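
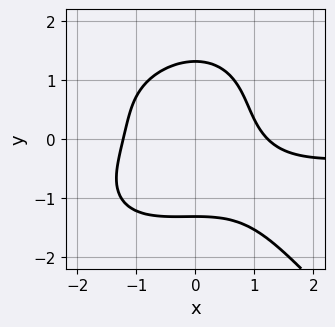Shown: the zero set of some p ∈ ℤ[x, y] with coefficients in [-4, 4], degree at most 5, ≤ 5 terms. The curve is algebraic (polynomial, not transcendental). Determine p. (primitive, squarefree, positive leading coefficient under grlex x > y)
x^3*y + y^4 + 2*x^2*y + 2*x^2 - 3

(a) Degree: the shape is more complex than any degree-3 curve, so deg p = 4.
(b) Matching integer coefficients to the picture gives p.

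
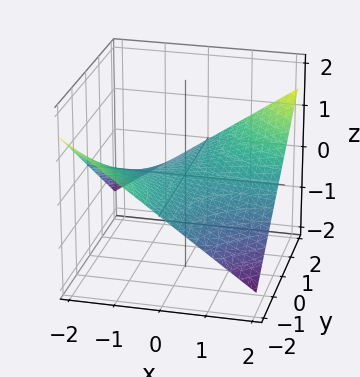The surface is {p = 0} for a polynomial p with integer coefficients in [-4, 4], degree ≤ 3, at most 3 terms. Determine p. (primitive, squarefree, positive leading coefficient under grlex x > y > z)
1. deg p = 2.
2. Reading off the gridlines: it meets the z-axis at z = 0 (among the integer gridlines); every point of the y-axis in the box is on the surface.
3. The integer polynomial consistent with all of this is the stated p.

x*y - 3*z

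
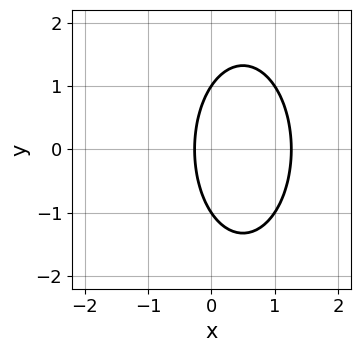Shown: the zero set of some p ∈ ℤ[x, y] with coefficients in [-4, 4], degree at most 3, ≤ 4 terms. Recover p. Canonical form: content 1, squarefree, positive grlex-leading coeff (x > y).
1. The degree is 2 — the shape is more complex than any degree-1 curve.
2. Symmetries: mirror symmetry y ↦ −y ⇒ only even powers of y.
3. Observable constraints: the y-axis gridline crossings are at y ∈ {-1, 1}.
4. Matching integer coefficients to the picture gives p.

3*x^2 + y^2 - 3*x - 1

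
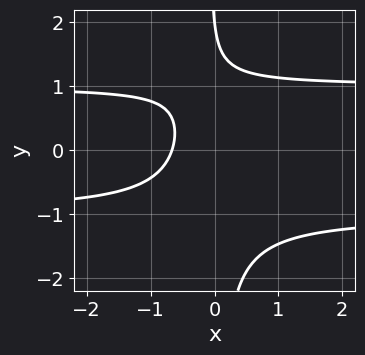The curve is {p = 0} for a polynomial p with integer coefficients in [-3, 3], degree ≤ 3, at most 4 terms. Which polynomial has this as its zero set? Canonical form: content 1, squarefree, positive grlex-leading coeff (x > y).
3*x*y^2 - 3*x + y - 2

1. Degree: no degree-2 curve has this shape, so deg p = 3.
2. Checking where it meets the axes: one y-axis crossing is at y = 2.
3. Solving for integer coefficients yields p as stated.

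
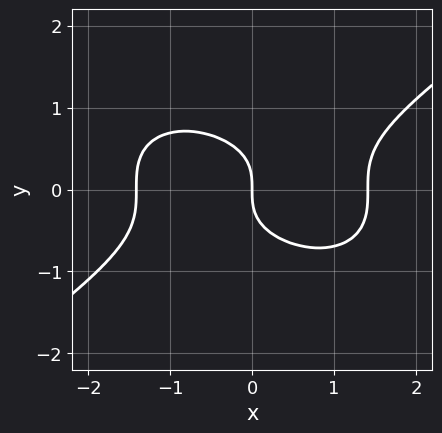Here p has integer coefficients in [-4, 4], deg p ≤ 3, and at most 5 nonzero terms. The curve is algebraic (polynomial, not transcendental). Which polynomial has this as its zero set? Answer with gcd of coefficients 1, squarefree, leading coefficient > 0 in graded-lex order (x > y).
deg p = 3. No degree-2 curve has this shape.
Checking where it meets the axes: one x-axis crossing is at x = 0; it meets the y-axis at y = 0 (among the integer gridlines).
Fitting integer coefficients to these (and the overall shape) gives p.

x^3 - 3*y^3 - 2*x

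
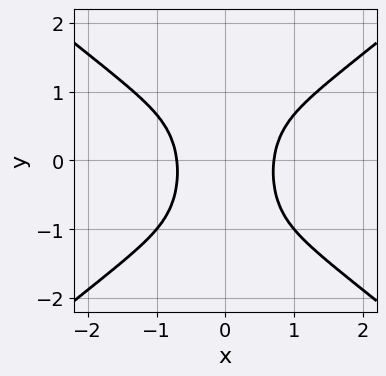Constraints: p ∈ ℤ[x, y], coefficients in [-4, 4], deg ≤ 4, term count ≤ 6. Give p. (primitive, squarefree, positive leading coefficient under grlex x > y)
(a) deg p = 4. No degree-3 curve has this shape.
(b) Symmetries: mirror symmetry x ↦ −x ⇒ only even powers of x.
(c) Observable constraints: no y-intercept at any integer in the box.
(d) Putting this together gives p.

2*x^4 - 3*x^2*y^2 - x^2*y + x^2 - 1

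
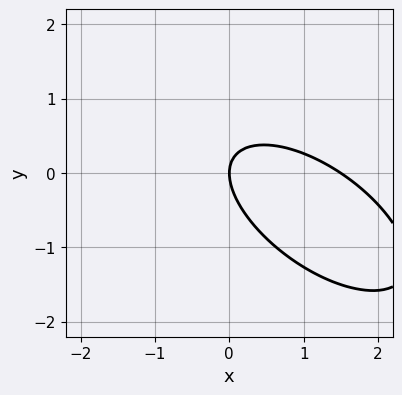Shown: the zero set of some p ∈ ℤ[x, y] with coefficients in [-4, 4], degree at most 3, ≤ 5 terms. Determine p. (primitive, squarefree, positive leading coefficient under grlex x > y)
2*x^2 + 3*x*y + 3*y^2 - 3*x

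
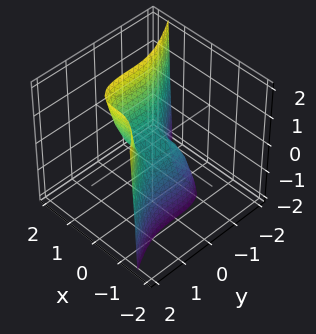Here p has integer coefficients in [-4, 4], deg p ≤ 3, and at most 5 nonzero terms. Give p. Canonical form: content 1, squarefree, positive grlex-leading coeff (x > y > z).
(a) deg p = 3. No degree-2 surface has this shape.
(b) From the visible intercepts: it meets the y-axis at y = 0 (among the integer gridlines); one x-axis crossing is at x = 0; it meets the z-axis at z = 0 (among the integer gridlines).
(c) Solving for integer coefficients yields p as stated.

3*x^3 + y^3 - z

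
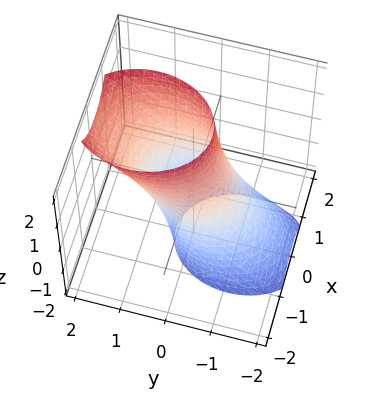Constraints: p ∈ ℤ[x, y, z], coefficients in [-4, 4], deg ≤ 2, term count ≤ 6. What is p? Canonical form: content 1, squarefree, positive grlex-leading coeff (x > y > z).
First, degree: the shape is more complex than any degree-1 surface, so deg p = 2.
Next, checking where it meets the axes: the y-axis gridline crossings are at y ∈ {-1, 1}; it misses every integer gridline on the z-axis.
Finally, together with the visible shape, these determine p as stated.

3*x^2 + 2*y^2 - 2*y*z - 2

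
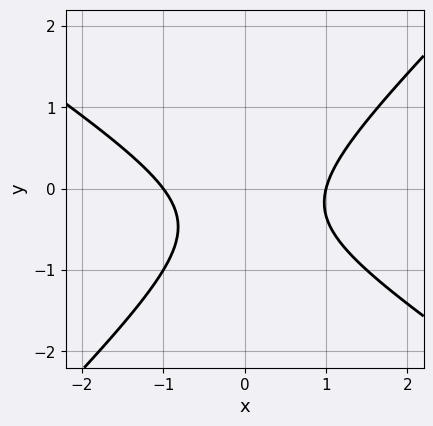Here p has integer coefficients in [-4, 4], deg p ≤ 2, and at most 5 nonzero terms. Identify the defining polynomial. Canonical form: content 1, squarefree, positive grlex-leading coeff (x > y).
2*x^2 + x*y - 3*y^2 - 2*y - 2

(a) The degree is 2 — a generic line meets the curve in up to 2 points.
(b) From the axis intercepts and sections: the curve avoids every integer y-axis point in the box; the x-axis gridline crossings are at x ∈ {-1, 1}.
(c) Solving for integer coefficients yields p as stated.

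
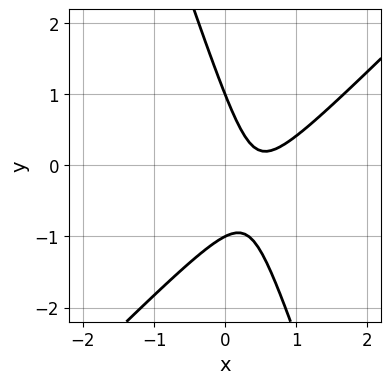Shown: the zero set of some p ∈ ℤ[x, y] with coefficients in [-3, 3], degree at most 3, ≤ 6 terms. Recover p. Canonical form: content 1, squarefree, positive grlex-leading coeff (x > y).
3*x^2 - 2*x*y - y^2 - 3*x + 1

1. deg p = 2.
2. From the axis intercepts and sections: the curve avoids every integer x-axis point in the box; the y-axis gridline crossings are at y ∈ {-1, 1}.
3. Fitting integer coefficients to these (and the overall shape) gives p.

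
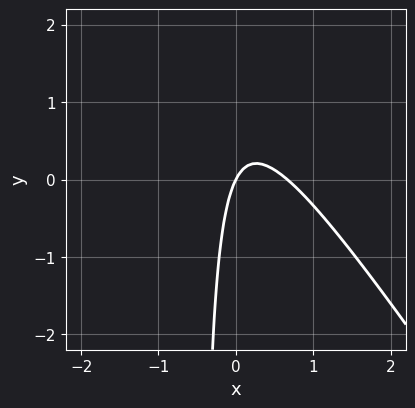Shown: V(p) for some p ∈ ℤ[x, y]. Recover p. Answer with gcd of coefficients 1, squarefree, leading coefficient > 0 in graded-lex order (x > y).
(a) deg p = 2.
(b) From the axis intercepts and sections: it meets the y-axis at y = 0 (among the integer gridlines); it meets the x-axis at x = 0 (among the integer gridlines).
(c) Putting this together gives p.

3*x^2 + 2*x*y - 2*x + y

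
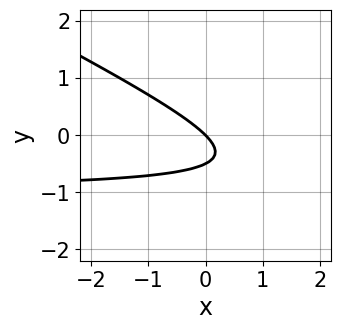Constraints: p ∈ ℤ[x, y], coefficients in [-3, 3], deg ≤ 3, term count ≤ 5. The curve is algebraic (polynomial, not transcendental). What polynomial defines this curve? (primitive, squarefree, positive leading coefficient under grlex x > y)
x*y + 2*y^2 + x + y

First, deg p = 2.
Next, from the axis intercepts and sections: it crosses the x-axis at the gridline x = 0; one y-axis crossing is at y = 0.
Finally, assembling these constraints gives the stated polynomial.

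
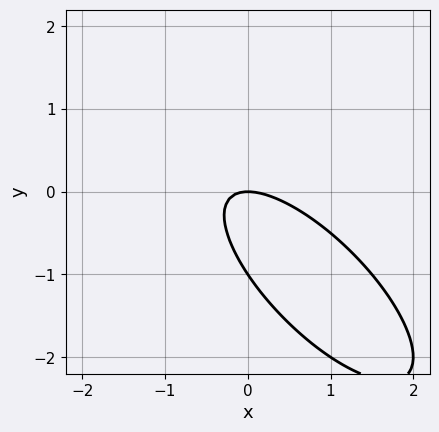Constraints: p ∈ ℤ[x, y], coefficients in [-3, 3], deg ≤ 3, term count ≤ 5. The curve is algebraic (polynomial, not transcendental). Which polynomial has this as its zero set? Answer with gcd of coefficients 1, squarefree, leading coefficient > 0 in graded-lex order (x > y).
1. deg p = 2. The shape is more complex than any degree-1 curve.
2. Checking where it meets the axes: one x-axis crossing is at x = 0; among the integer gridlines, it crosses the y-axis at y ∈ {-1, 0}.
3. These observations pin down the coefficients.

2*x^2 + 3*x*y + 2*y^2 + 2*y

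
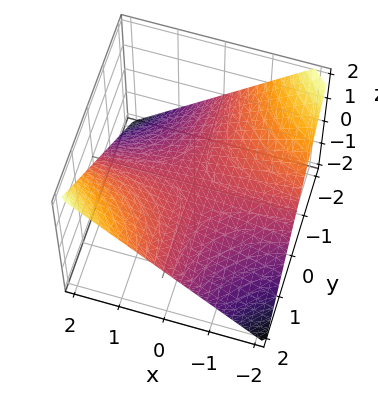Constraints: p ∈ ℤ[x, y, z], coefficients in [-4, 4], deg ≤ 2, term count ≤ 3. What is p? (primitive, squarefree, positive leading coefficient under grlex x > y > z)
x*y - 2*z

(a) The degree is 2 — a saddle surface; a quadric.
(b) Checking where it meets the axes: it crosses the z-axis at the gridline z = 0; the visible x-axis segment lies entirely on the surface; every point of the y-axis in the box is on the surface.
(c) These observations pin down the coefficients.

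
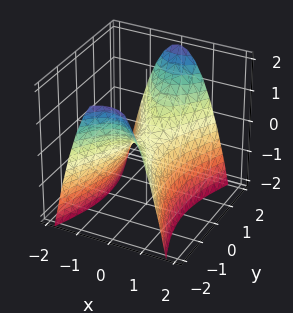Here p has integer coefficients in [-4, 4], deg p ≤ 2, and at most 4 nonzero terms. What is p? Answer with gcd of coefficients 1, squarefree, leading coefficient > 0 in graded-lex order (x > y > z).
3*x^2 - y^2 + 2*z

1. Degree: a hyperbolic paraboloid; a quadric, so deg p = 2.
2. Symmetries: mirror symmetry x ↦ −x ⇒ only even powers of x; mirror symmetry y ↦ −y ⇒ only even powers of y.
3. Reading off the gridlines: one x-axis crossing is at x = 0; one y-axis crossing is at y = 0.
4. Assembling these constraints gives the stated polynomial.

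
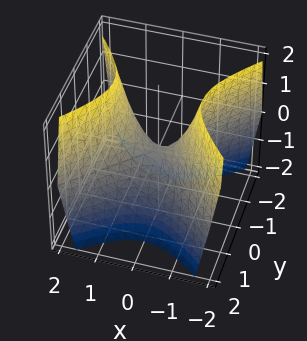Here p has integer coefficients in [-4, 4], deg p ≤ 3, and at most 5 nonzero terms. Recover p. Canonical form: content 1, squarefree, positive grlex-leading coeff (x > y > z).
1. deg p = 2.
2. Symmetries: the y ↦ −y reflection is a symmetry, so y appears only in even powers; mirror symmetry x ↦ −x ⇒ only even powers of x.
3. From the visible intercepts: one z-axis crossing is at z = 0; it crosses the y-axis at the gridline y = 0.
4. Together with the visible shape, these determine p as stated.

3*x^2 - 3*y^2 - 2*z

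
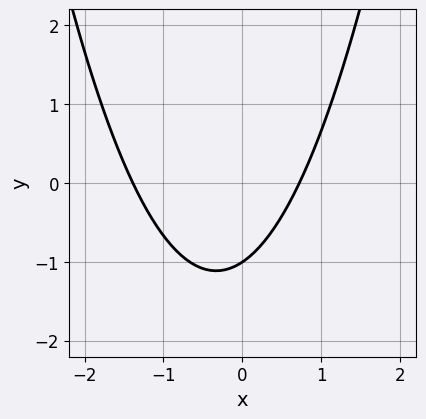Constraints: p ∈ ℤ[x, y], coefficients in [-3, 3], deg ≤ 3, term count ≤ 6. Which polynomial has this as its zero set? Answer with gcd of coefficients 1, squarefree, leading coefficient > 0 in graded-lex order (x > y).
1. deg p = 2.
2. From the axis intercepts and sections: one y-axis crossing is at y = -1.
3. Solving for integer coefficients yields p as stated.

3*x^2 + 2*x - 3*y - 3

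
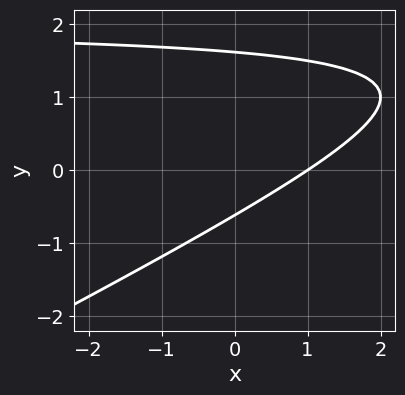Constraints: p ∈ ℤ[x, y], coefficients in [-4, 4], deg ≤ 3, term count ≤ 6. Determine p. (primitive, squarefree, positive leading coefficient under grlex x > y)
deg p = 2. The shape is more complex than any degree-1 curve.
From the axis intercepts and sections: it meets the x-axis at x = 1 (among the integer gridlines).
These observations pin down the coefficients.

x*y - 2*y^2 - 2*x + 2*y + 2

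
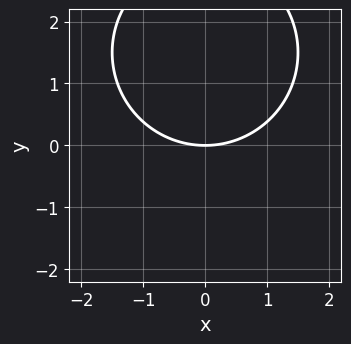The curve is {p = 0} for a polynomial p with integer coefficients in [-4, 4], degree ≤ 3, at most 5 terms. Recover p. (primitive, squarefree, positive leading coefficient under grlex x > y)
x^2 + y^2 - 3*y

1. The degree is 2 — a generic line meets the curve in up to 2 points.
2. Symmetries: it's symmetric under x → −x, forcing even powers of x.
3. From the visible intercepts: one y-axis crossing is at y = 0; it crosses the x-axis at the gridline x = 0.
4. The integer polynomial consistent with all of this is the stated p.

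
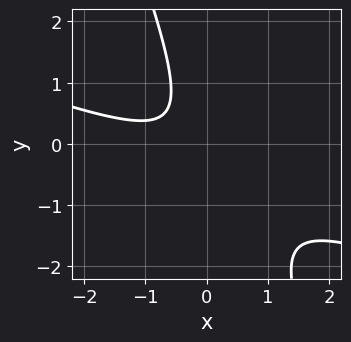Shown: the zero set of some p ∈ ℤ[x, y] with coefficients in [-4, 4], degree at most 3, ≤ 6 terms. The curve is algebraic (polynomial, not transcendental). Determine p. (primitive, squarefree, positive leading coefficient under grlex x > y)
x^2 + 3*x*y + y^2 + x + 1

1. The degree is 2 — the shape is more complex than any degree-1 curve.
2. From the axis intercepts and sections: the curve avoids every integer y-axis point in the box; it misses every integer gridline on the x-axis.
3. Together with the visible shape, these determine p as stated.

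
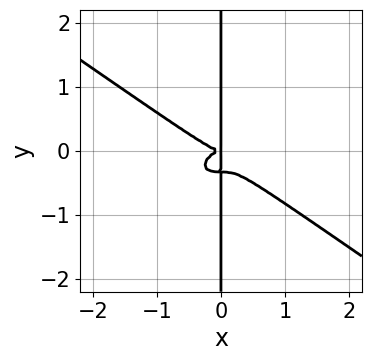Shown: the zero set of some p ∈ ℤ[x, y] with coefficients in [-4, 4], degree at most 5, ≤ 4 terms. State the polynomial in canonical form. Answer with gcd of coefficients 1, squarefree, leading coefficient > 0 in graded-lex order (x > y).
x^4 + 3*x*y^3 + x*y^2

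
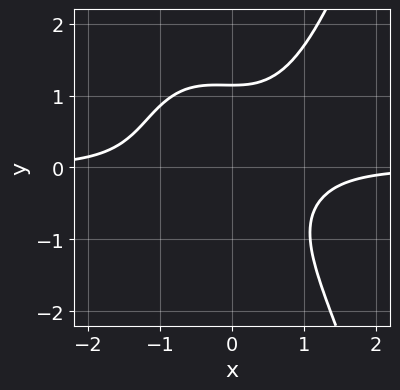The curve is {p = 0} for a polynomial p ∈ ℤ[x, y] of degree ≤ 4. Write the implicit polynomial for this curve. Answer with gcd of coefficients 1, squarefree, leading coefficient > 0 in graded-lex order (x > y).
3*x^3*y + x^2*y - 2*y^3 + 3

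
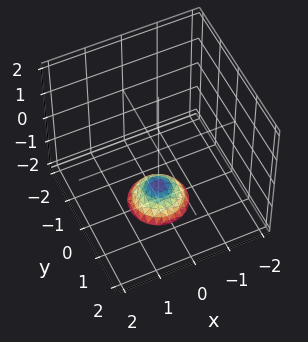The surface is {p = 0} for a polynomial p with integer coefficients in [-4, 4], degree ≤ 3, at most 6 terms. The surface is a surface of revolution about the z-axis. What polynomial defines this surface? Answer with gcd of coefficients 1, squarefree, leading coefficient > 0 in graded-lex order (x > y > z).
2*x^2 + 2*y^2 + 2*z + 3

Degree: the shape is more complex than any degree-1 surface, so deg p = 2.
Symmetry: every cross-section ⟂ z is a circle, so x, y appear only via x² + y².
Observable constraints: no y-intercept at any integer in the box; a circular section at z = -2 has radius between 0 and 1; it misses every integer gridline on the x-axis.
Fitting integer coefficients to these (and the overall shape) gives p.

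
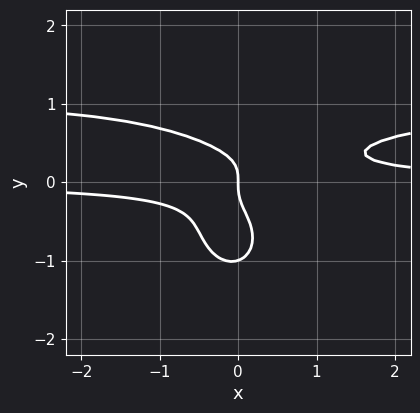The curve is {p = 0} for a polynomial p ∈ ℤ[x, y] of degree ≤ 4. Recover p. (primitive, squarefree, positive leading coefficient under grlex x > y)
3*x^2*y^2 + 3*y^4 - 3*x^2*y + 3*y^3 + x

First, the degree is 4 — the shape is more complex than any degree-3 curve.
Then, checking where it meets the axes: the y-axis gridline crossings are at y ∈ {-1, 0}; it crosses the x-axis at the gridline x = 0.
Finally, these observations pin down the coefficients.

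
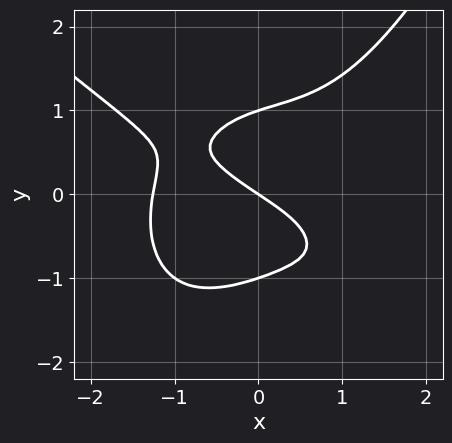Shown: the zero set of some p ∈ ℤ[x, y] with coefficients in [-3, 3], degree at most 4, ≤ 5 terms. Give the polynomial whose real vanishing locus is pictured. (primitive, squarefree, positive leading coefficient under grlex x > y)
x^4 + x^3*y - 3*y^3 + 2*x + 3*y

deg p = 4.
Checking where it meets the axes: it meets the x-axis at x = 0 (among the integer gridlines); among the integer gridlines, it crosses the y-axis at y ∈ {-1, 0, 1}.
Solving for integer coefficients yields p as stated.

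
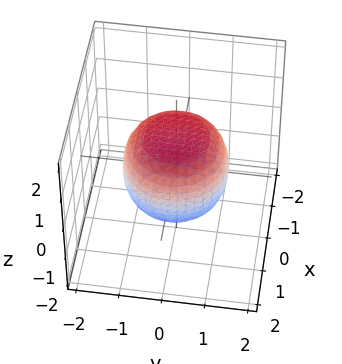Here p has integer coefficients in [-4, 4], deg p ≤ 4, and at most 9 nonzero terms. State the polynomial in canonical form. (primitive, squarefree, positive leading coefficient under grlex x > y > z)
2*x^4 + 4*x^2*y^2 + 2*y^4 - x^2 - y^2 + 3*z^2 - 3

1. Degree: the shape is more complex than any degree-3 surface, so deg p = 4.
2. Symmetries: rotational symmetry about the z-axis ⇒ p depends on x, y only through x² + y².
3. Reading off the gridlines: among the integer gridlines, it crosses the z-axis at z ∈ {-1, 1}; a circular section at z = 1 has radius between 0 and 1.
4. Solving for integer coefficients yields p as stated.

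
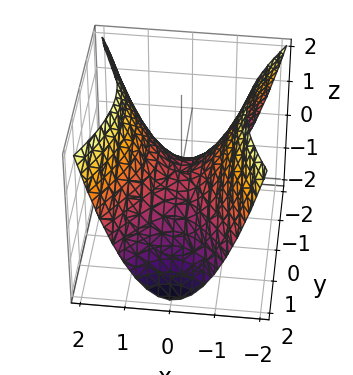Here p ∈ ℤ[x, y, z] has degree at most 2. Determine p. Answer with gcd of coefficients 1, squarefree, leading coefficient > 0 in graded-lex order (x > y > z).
2*x^2 - y^2 - 2*z

1. deg p = 2. A hyperbolic paraboloid; a quadric.
2. Symmetries: the x ↦ −x reflection is a symmetry, so x appears only in even powers; the y ↦ −y reflection is a symmetry, so y appears only in even powers.
3. Observable constraints: one x-axis crossing is at x = 0; one y-axis crossing is at y = 0; it crosses the z-axis at the gridline z = 0.
4. Putting this together gives p.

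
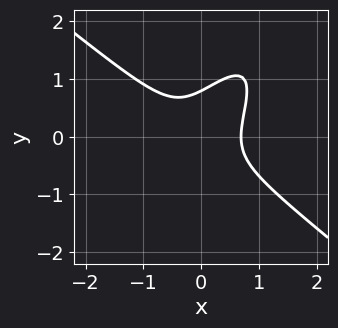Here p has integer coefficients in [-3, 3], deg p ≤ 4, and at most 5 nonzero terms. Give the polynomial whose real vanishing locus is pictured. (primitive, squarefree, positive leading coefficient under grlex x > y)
(a) deg p = 3.
(b) The integer polynomial consistent with all of this is the stated p.

3*x^3 - 3*x*y^2 + 2*y^3 - 1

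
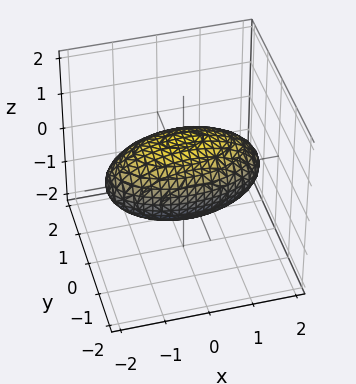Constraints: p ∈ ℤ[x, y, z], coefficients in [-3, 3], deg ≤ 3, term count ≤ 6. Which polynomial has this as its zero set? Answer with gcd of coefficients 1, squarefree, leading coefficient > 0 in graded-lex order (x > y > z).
x^2 + 3*y^2 + 3*z^2 - 3

Degree: bounded and convex; a quadric, so deg p = 2.
Symmetries: mirror symmetry y ↦ −y ⇒ only even powers of y; it's symmetric under x → −x, forcing even powers of x; mirror symmetry z ↦ −z ⇒ only even powers of z.
Against the integer gridlines: among the integer gridlines, it crosses the z-axis at z ∈ {-1, 1}; the y-axis gridline crossings are at y ∈ {-1, 1}.
Putting this together gives p.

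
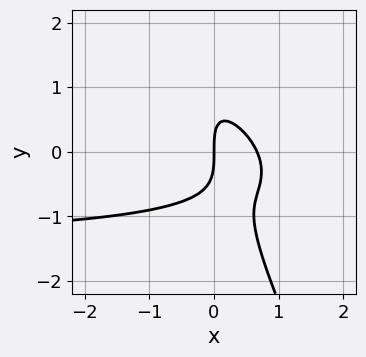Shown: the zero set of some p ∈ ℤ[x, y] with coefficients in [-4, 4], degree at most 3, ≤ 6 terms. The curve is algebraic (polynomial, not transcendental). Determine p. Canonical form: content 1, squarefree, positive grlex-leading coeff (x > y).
2*x^2*y + 3*x*y^2 + y^3 + 3*x^2 - 2*x

1. Degree: the shape is more complex than any degree-2 curve, so deg p = 3.
2. From the axis intercepts and sections: one y-axis crossing is at y = 0; it crosses the x-axis at the gridline x = 0.
3. These observations pin down the coefficients.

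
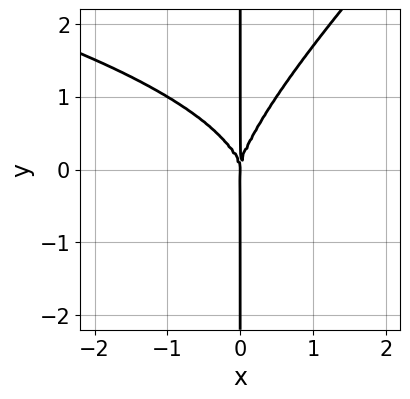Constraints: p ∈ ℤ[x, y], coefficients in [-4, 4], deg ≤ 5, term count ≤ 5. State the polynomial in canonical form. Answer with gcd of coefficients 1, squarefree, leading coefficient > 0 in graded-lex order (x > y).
x^2*y^2 - x*y^3 + 2*x^3

First, the degree is 4 — no degree-3 curve has this shape.
Next, observable constraints: it meets the x-axis at x = 0 (among the integer gridlines); every point of the y-axis in the box is on the curve.
Finally, together with the visible shape, these determine p as stated.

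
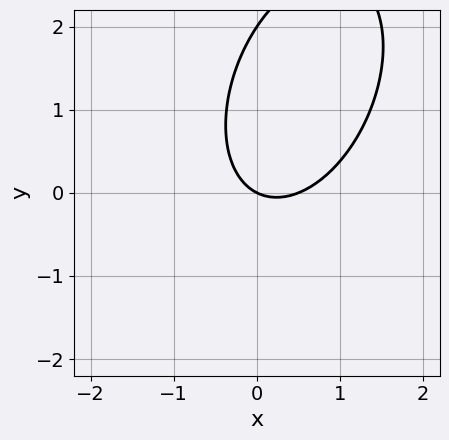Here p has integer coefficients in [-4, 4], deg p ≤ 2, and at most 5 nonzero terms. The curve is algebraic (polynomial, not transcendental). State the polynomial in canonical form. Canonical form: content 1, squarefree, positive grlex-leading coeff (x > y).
2*x^2 - x*y + y^2 - x - 2*y

First, deg p = 2. A generic line meets the curve in up to 2 points.
Then, checking where it meets the axes: the y-axis gridline crossings are at y ∈ {0, 2}; one x-axis crossing is at x = 0.
Finally, these observations pin down the coefficients.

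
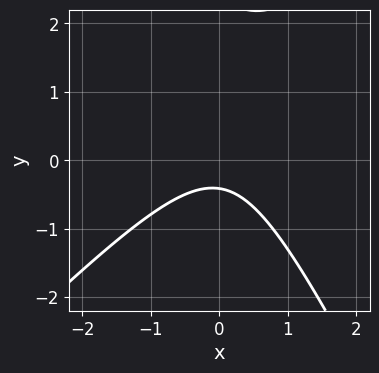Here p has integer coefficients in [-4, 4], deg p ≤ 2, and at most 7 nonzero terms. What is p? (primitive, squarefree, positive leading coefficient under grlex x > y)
2*x^2 - x*y - y^2 + 2*y + 1

First, the degree is 2 — a generic line meets the curve in up to 2 points.
Then, against the integer gridlines: the curve avoids every integer x-axis point in the box.
Finally, assembling these constraints gives the stated polynomial.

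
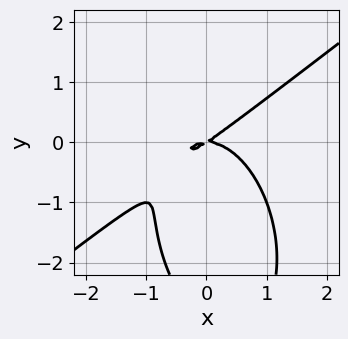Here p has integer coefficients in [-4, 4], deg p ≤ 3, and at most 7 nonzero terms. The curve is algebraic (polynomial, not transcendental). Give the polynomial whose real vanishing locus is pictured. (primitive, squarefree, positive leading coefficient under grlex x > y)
2*x^3 - 2*x^2*y - y^3 + 2*x*y - 3*y^2

1. Degree: a generic line meets the curve in up to 3 points, so deg p = 3.
2. Checking where it meets the axes: it crosses the x-axis at the gridline x = 0; it meets the y-axis at y = 0 (among the integer gridlines).
3. Putting this together gives p.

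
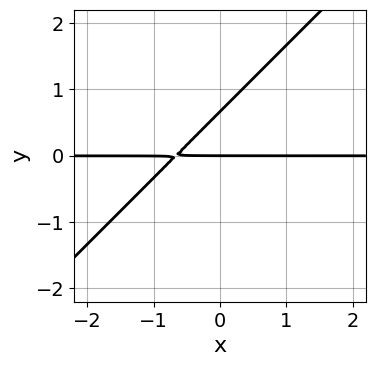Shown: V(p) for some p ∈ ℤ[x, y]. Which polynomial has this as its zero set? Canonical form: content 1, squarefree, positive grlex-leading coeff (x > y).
3*x*y - 3*y^2 + 2*y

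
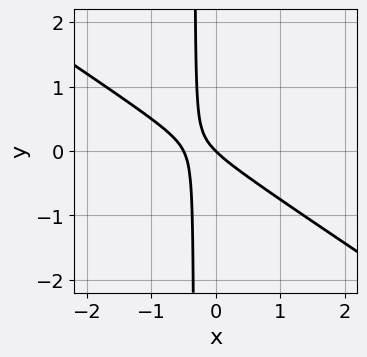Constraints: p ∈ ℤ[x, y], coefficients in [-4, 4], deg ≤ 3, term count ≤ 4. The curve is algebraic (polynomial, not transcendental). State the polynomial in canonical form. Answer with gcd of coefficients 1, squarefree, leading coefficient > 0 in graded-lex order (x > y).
2*x^2 + 3*x*y + x + y

1. The degree is 2 — a generic line meets the curve in up to 2 points.
2. Observable constraints: it crosses the x-axis at the gridline x = 0; one y-axis crossing is at y = 0.
3. The integer polynomial consistent with all of this is the stated p.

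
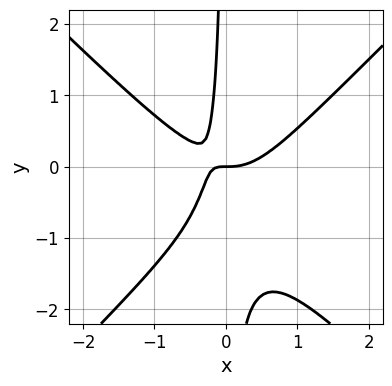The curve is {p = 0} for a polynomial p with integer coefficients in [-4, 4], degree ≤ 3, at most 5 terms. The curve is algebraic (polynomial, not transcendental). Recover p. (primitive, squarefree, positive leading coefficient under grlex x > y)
3*x^3 - 3*x*y^2 - 3*x*y - y

1. The degree is 3 — no degree-2 curve has this shape.
2. From the axis intercepts and sections: it crosses the x-axis at the gridline x = 0; one y-axis crossing is at y = 0.
3. Solving for integer coefficients yields p as stated.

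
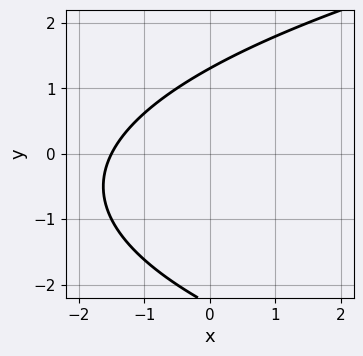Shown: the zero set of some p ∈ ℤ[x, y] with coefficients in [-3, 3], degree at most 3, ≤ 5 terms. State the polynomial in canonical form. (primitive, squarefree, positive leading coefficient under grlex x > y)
1. The degree is 2 — the shape is more complex than any degree-1 curve.
2. The integer polynomial consistent with all of this is the stated p.

y^2 - 2*x + y - 3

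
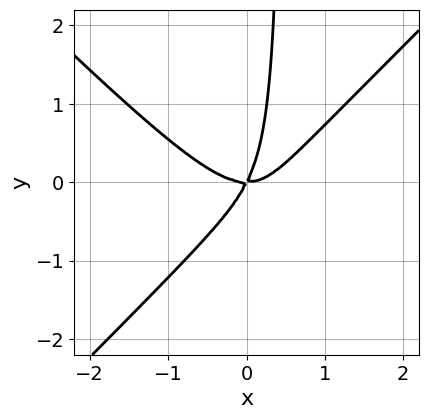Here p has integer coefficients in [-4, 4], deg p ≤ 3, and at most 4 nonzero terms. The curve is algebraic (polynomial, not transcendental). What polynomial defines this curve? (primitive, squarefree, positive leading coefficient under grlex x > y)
2*x^3 - 2*x*y^2 - 2*x*y + y^2

(a) Degree: no degree-2 curve has this shape, so deg p = 3.
(b) From the visible intercepts: it meets the x-axis at x = 0 (among the integer gridlines); it crosses the y-axis at the gridline y = 0.
(c) Putting this together gives p.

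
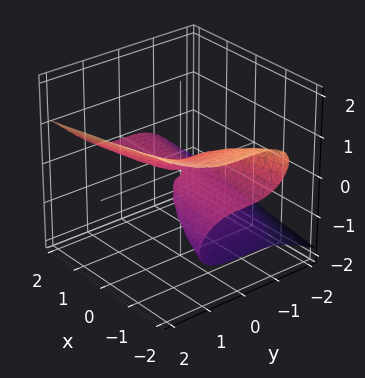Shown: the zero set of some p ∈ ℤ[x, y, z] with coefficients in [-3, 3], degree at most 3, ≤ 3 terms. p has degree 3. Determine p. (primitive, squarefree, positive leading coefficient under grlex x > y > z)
First, deg p = 3.
Next, from the axis intercepts and sections: one y-axis crossing is at y = 0; it crosses the z-axis at the gridline z = 0; every point of the x-axis in the box is on the surface.
Finally, putting this together gives p.

y^3 - 3*z^3 - 2*x*z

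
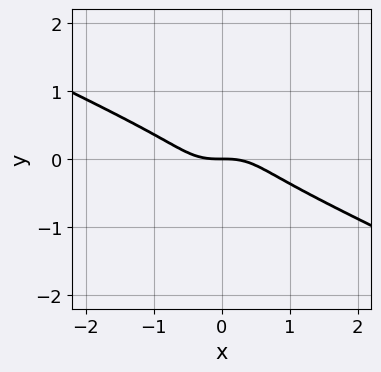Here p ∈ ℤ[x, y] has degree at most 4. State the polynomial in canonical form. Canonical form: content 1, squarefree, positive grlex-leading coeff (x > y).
First, deg p = 3.
Then, checking where it meets the axes: it crosses the x-axis at the gridline x = 0; one y-axis crossing is at y = 0.
Finally, putting this together gives p.

x^3 + x^2*y - x*y^2 + 3*y^3 + y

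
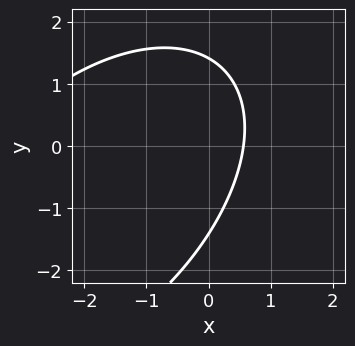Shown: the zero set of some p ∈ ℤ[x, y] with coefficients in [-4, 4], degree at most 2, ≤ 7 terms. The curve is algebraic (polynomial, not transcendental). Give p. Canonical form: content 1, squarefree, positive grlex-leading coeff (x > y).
x^2 - x*y + y^2 + 3*x - 2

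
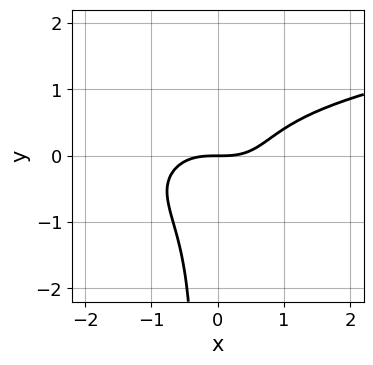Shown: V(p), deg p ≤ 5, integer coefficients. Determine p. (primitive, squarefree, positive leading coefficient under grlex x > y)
3*x^2*y^2 + 3*x*y^3 - 2*x^3 + y^3 + 3*y

1. The degree is 4 — no degree-3 curve has this shape.
2. From the axis intercepts and sections: it meets the y-axis at y = 0 (among the integer gridlines); it meets the x-axis at x = 0 (among the integer gridlines).
3. Matching integer coefficients to the picture gives p.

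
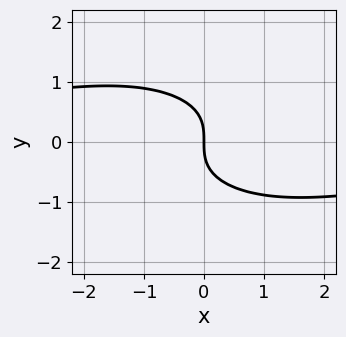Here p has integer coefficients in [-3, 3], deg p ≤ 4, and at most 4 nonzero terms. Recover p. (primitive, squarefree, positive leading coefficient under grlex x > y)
x^2*y + 3*y^3 + 3*x

deg p = 3.
Observable constraints: it meets the y-axis at y = 0 (among the integer gridlines); one x-axis crossing is at x = 0.
Putting this together gives p.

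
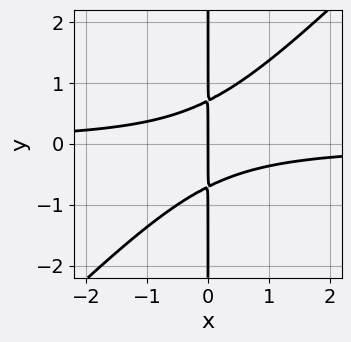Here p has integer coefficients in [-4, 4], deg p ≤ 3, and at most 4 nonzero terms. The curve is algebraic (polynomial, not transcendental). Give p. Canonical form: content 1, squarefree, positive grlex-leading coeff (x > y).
First, degree: no degree-2 curve has this shape, so deg p = 3.
Then, from the visible intercepts: it meets the x-axis at x = 0 (among the integer gridlines); the visible y-axis segment lies entirely on the curve.
Finally, together with the visible shape, these determine p as stated.

2*x^2*y - 2*x*y^2 + x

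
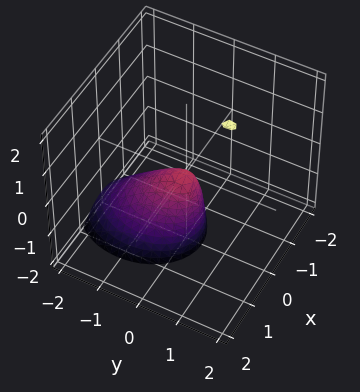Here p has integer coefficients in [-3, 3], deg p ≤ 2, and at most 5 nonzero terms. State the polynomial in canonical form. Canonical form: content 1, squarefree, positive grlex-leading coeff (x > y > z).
3*x^2 + 2*y^2 - 2*y*z + z

Degree: the shape is more complex than any degree-1 surface, so deg p = 2.
Against the integer gridlines: it crosses the z-axis at the gridline z = 0; it meets the y-axis at y = 0 (among the integer gridlines); one x-axis crossing is at x = 0.
The integer polynomial consistent with all of this is the stated p.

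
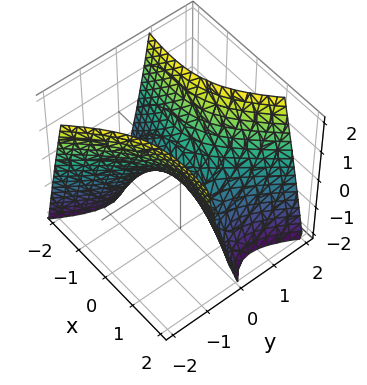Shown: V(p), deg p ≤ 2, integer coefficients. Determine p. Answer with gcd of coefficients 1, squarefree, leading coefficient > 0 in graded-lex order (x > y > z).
deg p = 2. The shape is more complex than any degree-1 surface.
Observable constraints: it meets the x-axis at x = 0 (among the integer gridlines); it meets the z-axis at z = 0 (among the integer gridlines); one y-axis crossing is at y = 0.
Assembling these constraints gives the stated polynomial.

x^2 + 3*x*y - 3*y^2 + 2*z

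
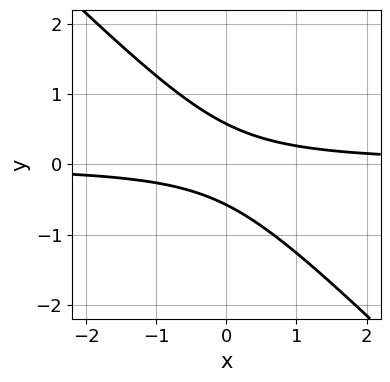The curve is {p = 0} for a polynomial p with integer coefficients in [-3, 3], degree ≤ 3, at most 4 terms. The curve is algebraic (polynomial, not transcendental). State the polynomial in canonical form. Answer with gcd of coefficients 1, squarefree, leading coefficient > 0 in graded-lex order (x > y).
3*x*y + 3*y^2 - 1

Degree: the shape is more complex than any degree-1 curve, so deg p = 2.
From the visible intercepts: no x-intercept at any integer in the box.
Together with the visible shape, these determine p as stated.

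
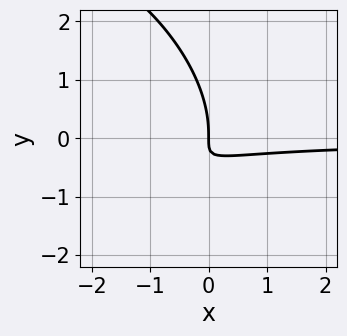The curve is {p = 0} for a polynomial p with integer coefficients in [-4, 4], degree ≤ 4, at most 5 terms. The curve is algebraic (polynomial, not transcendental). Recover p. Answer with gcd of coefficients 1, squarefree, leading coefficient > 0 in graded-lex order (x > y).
First, deg p = 3. A generic line meets the curve in up to 3 points.
Then, against the integer gridlines: it meets the x-axis at x = 0 (among the integer gridlines); one y-axis crossing is at y = 0.
Finally, assembling these constraints gives the stated polynomial.

x^2*y + x*y^2 + y^3 + 3*x*y + x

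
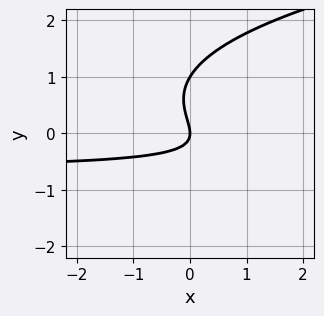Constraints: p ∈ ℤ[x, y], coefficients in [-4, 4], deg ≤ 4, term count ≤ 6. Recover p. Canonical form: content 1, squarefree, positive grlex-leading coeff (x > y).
(a) Degree: the shape is more complex than any degree-2 curve, so deg p = 3.
(b) Checking where it meets the axes: one x-axis crossing is at x = 0; among the integer gridlines, it crosses the y-axis at y ∈ {0, 1}.
(c) The integer polynomial consistent with all of this is the stated p.

3*y^3 - 3*x*y - 3*y^2 - 2*x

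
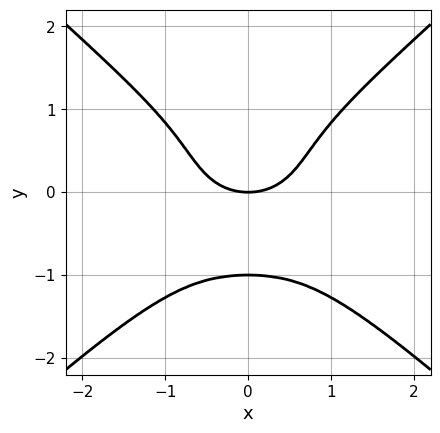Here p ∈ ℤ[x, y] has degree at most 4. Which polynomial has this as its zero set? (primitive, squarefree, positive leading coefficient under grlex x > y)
deg p = 4. The shape is more complex than any degree-3 curve.
Symmetries: it's symmetric under x → −x, forcing even powers of x.
From the axis intercepts and sections: the y-axis gridline crossings are at y ∈ {-1, 0}; it crosses the x-axis at the gridline x = 0.
Together with the visible shape, these determine p as stated.

2*x^4 - 3*y^4 + 2*x^2 - 3*y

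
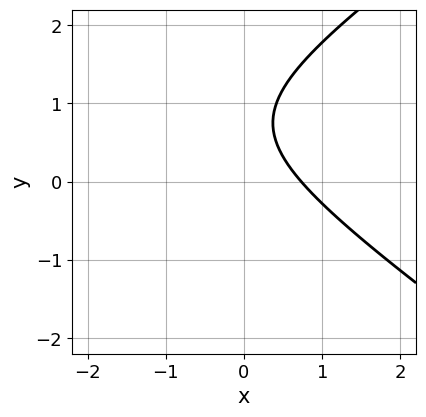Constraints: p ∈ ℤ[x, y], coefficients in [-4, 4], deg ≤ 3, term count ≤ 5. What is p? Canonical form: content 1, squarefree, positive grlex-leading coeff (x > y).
x^2 - 2*y^2 + 2*x + 3*y - 2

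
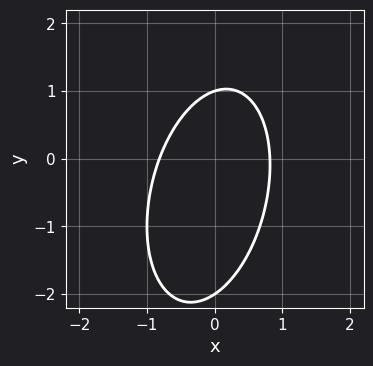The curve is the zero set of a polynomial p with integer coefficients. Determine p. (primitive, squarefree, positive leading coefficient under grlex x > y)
3*x^2 - x*y + y^2 + y - 2

Degree: the shape is more complex than any degree-1 curve, so deg p = 2.
Reading off the gridlines: among the integer gridlines, it crosses the y-axis at y ∈ {-2, 1}.
Together with the visible shape, these determine p as stated.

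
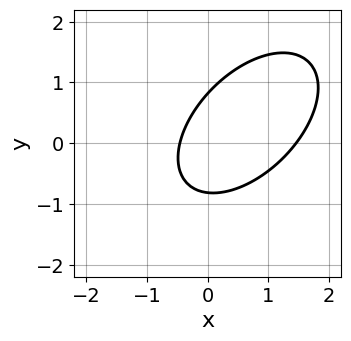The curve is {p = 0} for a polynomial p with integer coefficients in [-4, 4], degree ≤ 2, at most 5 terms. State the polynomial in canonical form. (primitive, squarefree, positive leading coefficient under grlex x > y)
1. deg p = 2. A generic line meets the curve in up to 2 points.
2. Matching integer coefficients to the picture gives p.

3*x^2 - 3*x*y + 3*y^2 - 3*x - 2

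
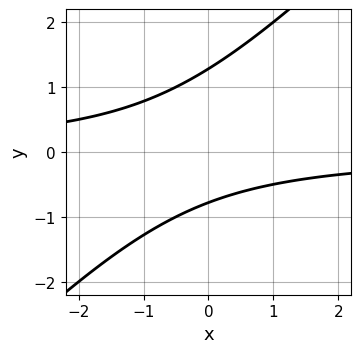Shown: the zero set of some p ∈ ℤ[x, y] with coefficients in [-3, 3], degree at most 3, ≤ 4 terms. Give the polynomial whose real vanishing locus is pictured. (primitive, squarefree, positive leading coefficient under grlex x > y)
(a) deg p = 2. The shape is more complex than any degree-1 curve.
(b) Reading off the gridlines: it misses every integer gridline on the x-axis.
(c) Together with the visible shape, these determine p as stated.

2*x*y - 2*y^2 + y + 2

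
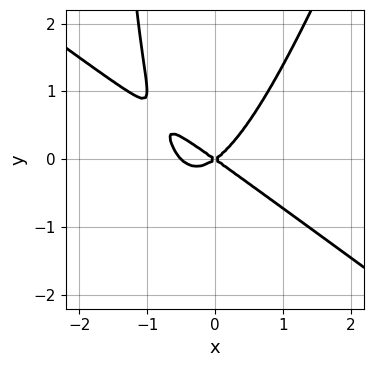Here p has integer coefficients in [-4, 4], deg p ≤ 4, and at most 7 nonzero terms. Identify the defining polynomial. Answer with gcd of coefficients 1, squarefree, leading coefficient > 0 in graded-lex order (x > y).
2*x^3 + 2*x^2*y - x*y^2 + x^2 - 2*y^2

deg p = 3. No degree-2 curve has this shape.
From the visible intercepts: it crosses the x-axis at the gridline x = 0; it crosses the y-axis at the gridline y = 0.
These observations pin down the coefficients.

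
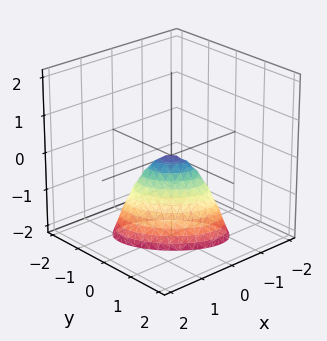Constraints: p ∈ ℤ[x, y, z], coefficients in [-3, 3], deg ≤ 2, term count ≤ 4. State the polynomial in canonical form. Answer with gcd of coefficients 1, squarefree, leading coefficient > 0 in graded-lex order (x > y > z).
(a) Degree: the shape is more complex than any degree-1 surface, so deg p = 2.
(b) From the axis intercepts and sections: it crosses the y-axis at the gridline y = 0; it crosses the x-axis at the gridline x = 0.
(c) Fitting integer coefficients to these (and the overall shape) gives p.

2*x^2 + 2*x*y + 2*y^2 + z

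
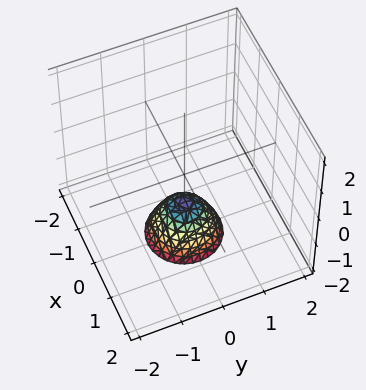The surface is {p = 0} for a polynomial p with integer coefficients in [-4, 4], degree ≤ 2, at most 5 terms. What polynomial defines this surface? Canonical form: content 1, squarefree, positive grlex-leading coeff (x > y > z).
Degree: a generic line meets the surface in up to 2 points, so deg p = 2.
Symmetries: rotational symmetry about the z-axis ⇒ p depends on x, y only through x² + y².
Reading off the gridlines: it misses every integer gridline on the y-axis; one z-axis crossing is at z = -1; it misses every integer gridline on the x-axis.
These observations pin down the coefficients.

3*x^2 + 3*y^2 + 2*z + 2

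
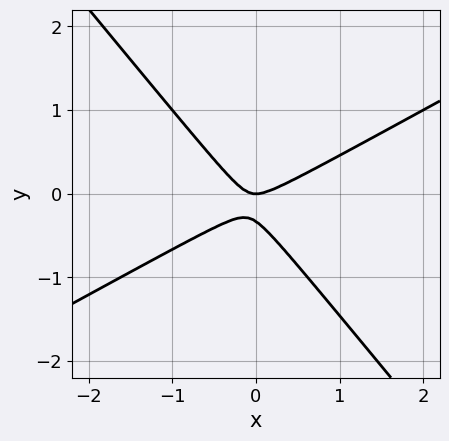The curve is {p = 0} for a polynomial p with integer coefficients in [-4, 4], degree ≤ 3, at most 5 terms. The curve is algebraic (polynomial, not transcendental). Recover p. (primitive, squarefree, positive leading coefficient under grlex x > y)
First, degree: a generic line meets the curve in up to 2 points, so deg p = 2.
Next, from the visible intercepts: one y-axis crossing is at y = 0; one x-axis crossing is at x = 0.
Finally, solving for integer coefficients yields p as stated.

2*x^2 - 2*x*y - 3*y^2 - y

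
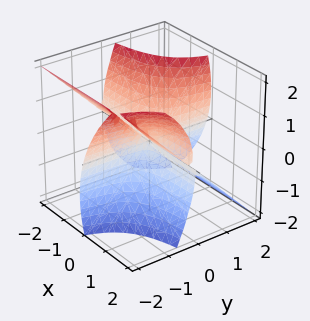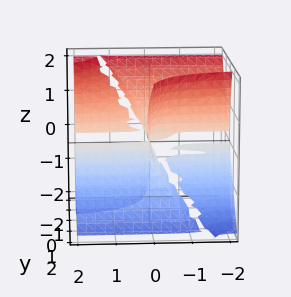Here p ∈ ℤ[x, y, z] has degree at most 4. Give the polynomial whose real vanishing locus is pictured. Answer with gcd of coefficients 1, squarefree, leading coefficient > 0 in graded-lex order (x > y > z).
3*x*y^2 + 3*x*y*z - y^2*z + z^3

1. I count 3 distinct pieces.
2. The degree is 3 — the shape is more complex than any degree-2 surface.
3. Against the integer gridlines: the visible x-axis segment lies entirely on the surface; the visible y-axis segment lies entirely on the surface; it meets the z-axis at z = 0 (among the integer gridlines).
4. Fitting integer coefficients to these (and the overall shape) gives p.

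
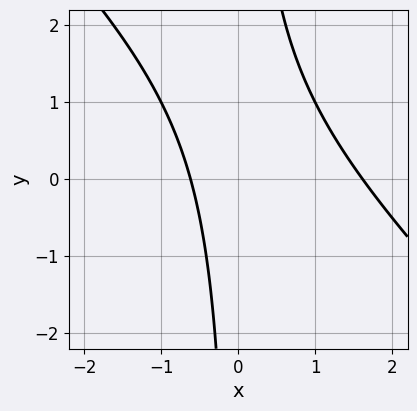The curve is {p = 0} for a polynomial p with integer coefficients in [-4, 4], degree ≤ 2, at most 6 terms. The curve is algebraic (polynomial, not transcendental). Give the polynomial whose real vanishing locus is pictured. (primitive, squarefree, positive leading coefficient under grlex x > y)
(a) deg p = 2.
(b) Reading off the gridlines: the curve avoids every integer y-axis point in the box.
(c) Together with the visible shape, these determine p as stated.

x^2 + x*y - x - 1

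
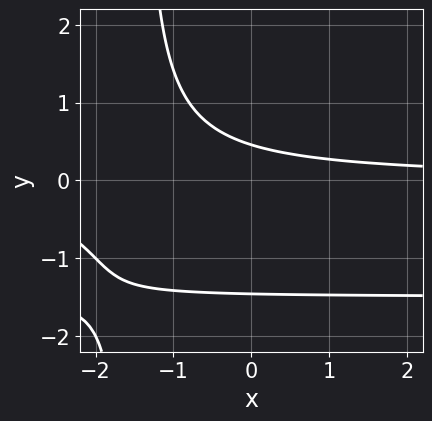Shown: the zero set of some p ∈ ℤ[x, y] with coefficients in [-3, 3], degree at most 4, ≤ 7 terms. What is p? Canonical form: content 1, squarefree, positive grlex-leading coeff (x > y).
First, deg p = 3. The shape is more complex than any degree-2 curve.
Next, against the integer gridlines: the curve avoids every integer x-axis point in the box.
Finally, fitting integer coefficients to these (and the overall shape) gives p.

2*x*y^2 + 3*x*y + 3*y^2 + 3*y - 2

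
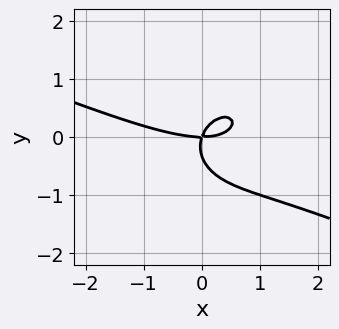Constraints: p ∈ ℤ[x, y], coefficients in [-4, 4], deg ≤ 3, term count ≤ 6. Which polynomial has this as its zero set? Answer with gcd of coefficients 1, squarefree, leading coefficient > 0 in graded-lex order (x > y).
1. The degree is 3 — no degree-2 curve has this shape.
2. Checking where it meets the axes: one x-axis crossing is at x = 0; one y-axis crossing is at y = 0.
3. Assembling these constraints gives the stated polynomial.

x^3 + 2*x^2*y + 3*y^3 - 3*x*y + y^2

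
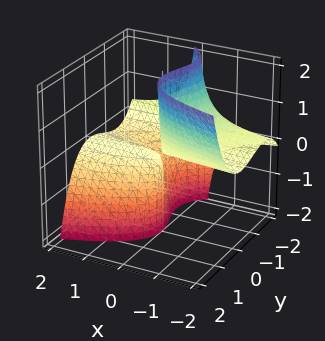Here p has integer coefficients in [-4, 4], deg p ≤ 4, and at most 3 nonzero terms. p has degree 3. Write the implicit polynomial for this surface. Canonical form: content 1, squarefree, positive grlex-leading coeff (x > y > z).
y^3 + 2*x*z + 2*y^2

1. The degree is 3 — no degree-2 surface has this shape.
2. From the axis intercepts and sections: it meets the y-axis at y = -2 (among the integer gridlines); the visible x-axis segment lies entirely on the surface; the visible z-axis segment lies entirely on the surface.
3. Solving for integer coefficients yields p as stated.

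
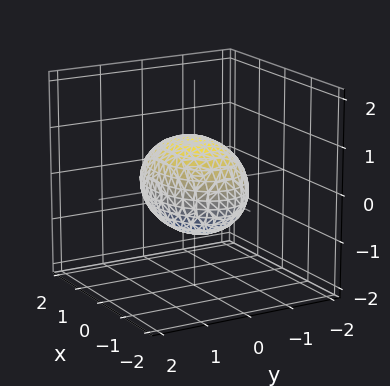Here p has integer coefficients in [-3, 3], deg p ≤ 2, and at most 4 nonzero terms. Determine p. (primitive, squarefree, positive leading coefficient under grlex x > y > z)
x^2 + 2*y^2 + 2*z^2 - 2

deg p = 2. Bounded and convex; a quadric.
Symmetries: it's symmetric under x → −x, forcing even powers of x; the y ↦ −y reflection is a symmetry, so y appears only in even powers; mirror symmetry z ↦ −z ⇒ only even powers of z.
Against the integer gridlines: among the integer gridlines, it crosses the z-axis at z ∈ {-1, 1}; the y-axis gridline crossings are at y ∈ {-1, 1}.
These observations pin down the coefficients.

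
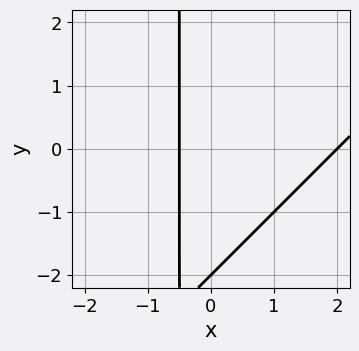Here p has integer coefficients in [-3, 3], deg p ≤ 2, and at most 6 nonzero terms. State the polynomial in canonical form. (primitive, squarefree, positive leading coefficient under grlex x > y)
1. Degree: no degree-1 curve has this shape, so deg p = 2.
2. From the visible intercepts: one y-axis crossing is at y = -2; it meets the x-axis at x = 2 (among the integer gridlines).
3. Putting this together gives p.

2*x^2 - 2*x*y - 3*x - y - 2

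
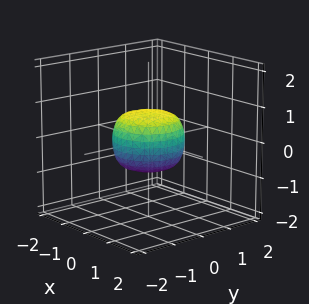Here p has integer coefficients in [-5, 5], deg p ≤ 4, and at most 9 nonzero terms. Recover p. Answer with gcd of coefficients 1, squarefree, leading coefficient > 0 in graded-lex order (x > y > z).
The degree is 4 — a generic line meets the surface in up to 4 points.
Symmetries: the z-axis is an axis of rotation, so x and y enter only as x² + y².
Observable constraints: among the integer gridlines, it crosses the y-axis at y ∈ {-1, 1}; the x-axis gridline crossings are at x ∈ {-1, 1}.
Fitting integer coefficients to these (and the overall shape) gives p.

2*x^4 + 4*x^2*y^2 + 2*y^4 - x^2 - y^2 + 2*z^2 - 1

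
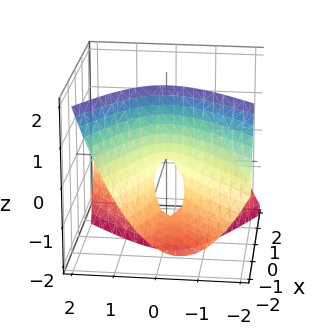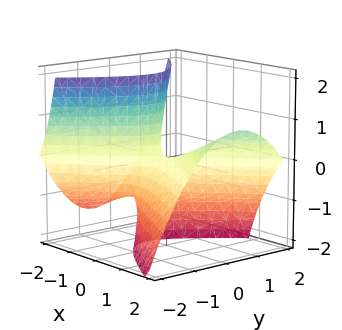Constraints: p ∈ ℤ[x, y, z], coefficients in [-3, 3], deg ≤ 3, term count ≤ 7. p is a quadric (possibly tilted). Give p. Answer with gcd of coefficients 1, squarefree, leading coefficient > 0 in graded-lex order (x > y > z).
First, degree: a generic line meets the surface in up to 2 points, so deg p = 2.
Next, against the integer gridlines: one z-axis crossing is at z = 0; it crosses the x-axis at the gridline x = 0.
Finally, fitting integer coefficients to these (and the overall shape) gives p.

x^2 + x*y - 2*x*z - 2*y^2 - z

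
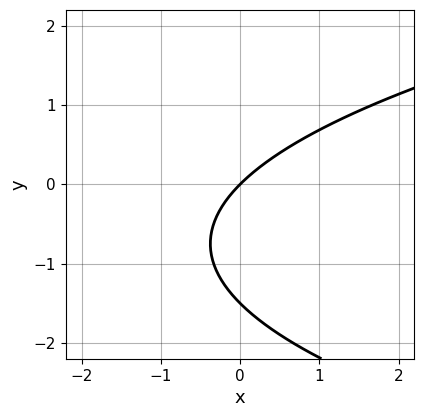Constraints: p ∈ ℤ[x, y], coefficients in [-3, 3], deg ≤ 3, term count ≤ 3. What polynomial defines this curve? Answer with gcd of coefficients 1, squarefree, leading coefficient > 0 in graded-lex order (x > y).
2*y^2 - 3*x + 3*y

First, degree: a generic line meets the curve in up to 2 points, so deg p = 2.
Next, from the visible intercepts: it meets the x-axis at x = 0 (among the integer gridlines); it crosses the y-axis at the gridline y = 0.
Finally, these observations pin down the coefficients.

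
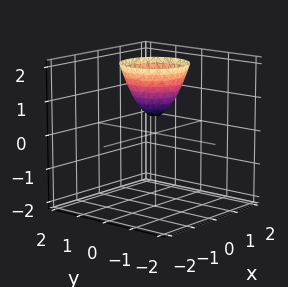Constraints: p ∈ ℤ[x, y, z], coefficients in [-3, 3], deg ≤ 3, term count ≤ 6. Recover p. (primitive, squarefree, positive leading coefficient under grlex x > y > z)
Degree: the shape is more complex than any degree-1 surface, so deg p = 2.
Symmetry: the z-axis is an axis of rotation, so x and y enter only as x² + y².
From the axis intercepts and sections: no x-intercept at any integer in the box; the surface avoids every integer y-axis point in the box; a circular section at z = 1 has radius between 0 and 1.
Putting this together gives p.

3*x^2 + 3*y^2 - 2*z + 1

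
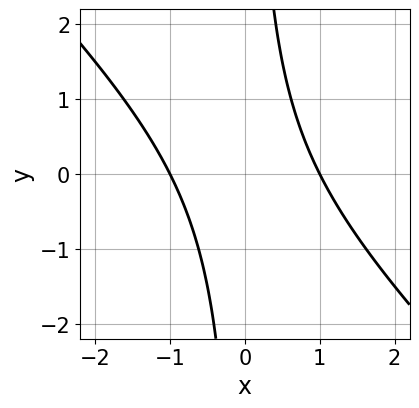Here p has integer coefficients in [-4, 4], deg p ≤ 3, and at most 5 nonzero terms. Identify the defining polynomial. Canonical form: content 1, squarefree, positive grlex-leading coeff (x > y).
x^2 + x*y - 1

1. deg p = 2.
2. Checking where it meets the axes: the curve avoids every integer y-axis point in the box; among the integer gridlines, it crosses the x-axis at x ∈ {-1, 1}.
3. These observations pin down the coefficients.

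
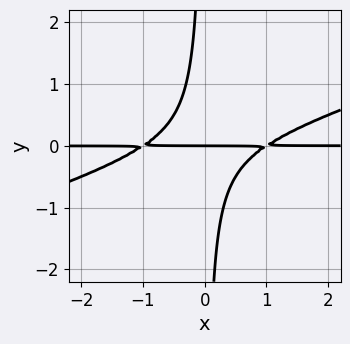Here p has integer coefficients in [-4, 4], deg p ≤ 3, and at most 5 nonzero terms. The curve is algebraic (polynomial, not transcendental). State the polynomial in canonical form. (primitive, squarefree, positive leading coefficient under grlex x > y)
1. The degree is 3 — the shape is more complex than any degree-2 curve.
2. Checking where it meets the axes: it meets the y-axis at y = 0 (among the integer gridlines); the visible x-axis segment lies entirely on the curve.
3. The integer polynomial consistent with all of this is the stated p.

x^2*y - 3*x*y^2 - y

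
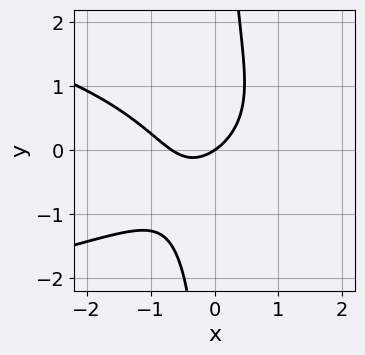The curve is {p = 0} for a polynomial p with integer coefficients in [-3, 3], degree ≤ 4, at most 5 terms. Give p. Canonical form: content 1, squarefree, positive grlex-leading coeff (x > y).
3*x*y^2 + 3*x^2 + 2*x - 3*y

(a) The degree is 3 — no degree-2 curve has this shape.
(b) Reading off the gridlines: one y-axis crossing is at y = 0; it crosses the x-axis at the gridline x = 0.
(c) Fitting integer coefficients to these (and the overall shape) gives p.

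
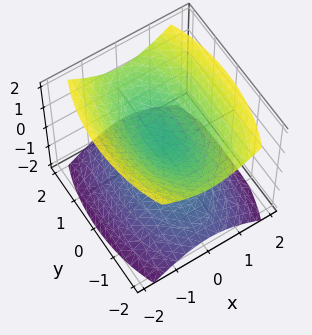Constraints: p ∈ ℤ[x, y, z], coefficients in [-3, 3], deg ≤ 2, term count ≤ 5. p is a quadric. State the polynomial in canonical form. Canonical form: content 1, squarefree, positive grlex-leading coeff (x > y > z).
1. The picture has 2 separate pieces. They look like related sheets of one shape, so recover p as a whole.
2. The degree is 2 — two sheets facing apart; a quadric.
3. Symmetries: mirror symmetry x ↦ −x ⇒ only even powers of x; the y ↦ −y reflection is a symmetry, so y appears only in even powers; mirror symmetry z ↦ −z ⇒ only even powers of z.
4. From the visible intercepts: it misses every integer gridline on the y-axis; no x-intercept at any integer in the box.
5. Fitting integer coefficients to these (and the overall shape) gives p.

3*x^2 + y^2 - 3*z^2 + 1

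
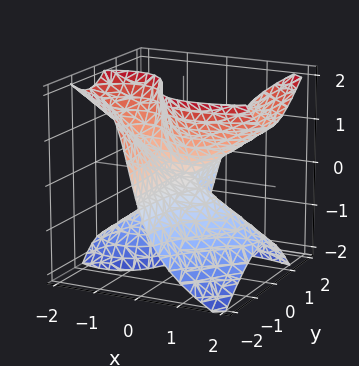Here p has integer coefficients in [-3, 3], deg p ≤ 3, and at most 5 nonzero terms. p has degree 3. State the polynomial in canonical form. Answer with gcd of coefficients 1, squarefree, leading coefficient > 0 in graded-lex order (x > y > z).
(a) The degree is 3 — the shape is more complex than any degree-2 surface.
(b) Reading off the gridlines: every point of the y-axis in the box is on the surface; it crosses the x-axis at the gridline x = 0; one z-axis crossing is at z = 0.
(c) Putting this together gives p.

x^3 + 3*x*y^2 - 2*x*z^2 - 2*y*z - z^2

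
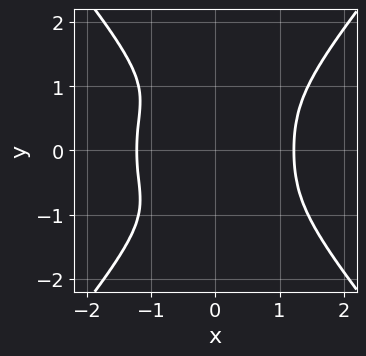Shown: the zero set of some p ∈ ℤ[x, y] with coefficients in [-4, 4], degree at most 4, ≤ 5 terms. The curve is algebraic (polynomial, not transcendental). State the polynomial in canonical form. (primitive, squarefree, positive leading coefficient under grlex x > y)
Degree: a generic line meets the curve in up to 4 points, so deg p = 4.
Symmetries: mirror symmetry y ↦ −y ⇒ only even powers of y.
Together with the visible shape, these determine p as stated.

2*x^4 - y^4 - x*y^2 - 3*x^2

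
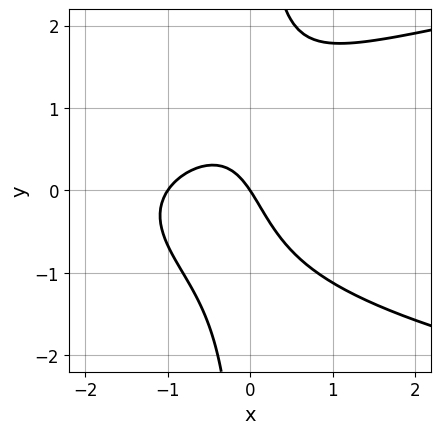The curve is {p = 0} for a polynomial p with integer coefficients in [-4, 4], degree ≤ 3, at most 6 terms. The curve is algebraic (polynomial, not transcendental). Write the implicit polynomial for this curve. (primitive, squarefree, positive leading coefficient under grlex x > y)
3*x*y^2 - 3*x^2 - 3*x - 2*y

Degree: no degree-2 curve has this shape, so deg p = 3.
Observable constraints: it crosses the y-axis at the gridline y = 0; the x-axis gridline crossings are at x ∈ {-1, 0}.
Together with the visible shape, these determine p as stated.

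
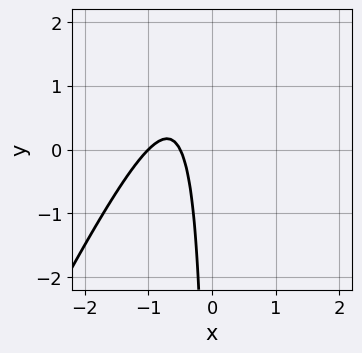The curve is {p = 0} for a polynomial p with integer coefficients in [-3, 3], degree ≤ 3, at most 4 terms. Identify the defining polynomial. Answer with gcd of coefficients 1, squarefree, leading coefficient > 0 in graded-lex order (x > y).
2*x^2 - x*y + 3*x + 1

The degree is 2 — the shape is more complex than any degree-1 curve.
Checking where it meets the axes: no y-intercept at any integer in the box; one x-axis crossing is at x = -1.
The integer polynomial consistent with all of this is the stated p.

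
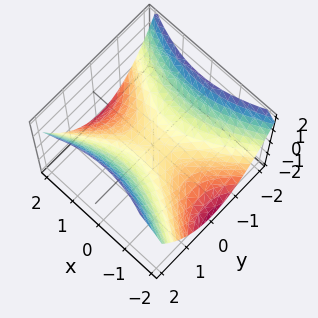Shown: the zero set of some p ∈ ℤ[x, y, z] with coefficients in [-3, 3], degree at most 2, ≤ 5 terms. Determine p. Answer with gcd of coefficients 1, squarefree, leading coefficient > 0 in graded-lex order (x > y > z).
x^2 - 2*y^2 + 3*z

First, the degree is 2 — a hyperbolic paraboloid; a quadric.
Then, symmetries: the y ↦ −y reflection is a symmetry, so y appears only in even powers; the x ↦ −x reflection is a symmetry, so x appears only in even powers.
Next, observable constraints: one y-axis crossing is at y = 0; it meets the x-axis at x = 0 (among the integer gridlines).
Finally, the integer polynomial consistent with all of this is the stated p.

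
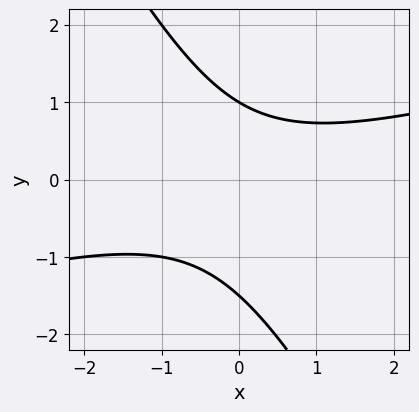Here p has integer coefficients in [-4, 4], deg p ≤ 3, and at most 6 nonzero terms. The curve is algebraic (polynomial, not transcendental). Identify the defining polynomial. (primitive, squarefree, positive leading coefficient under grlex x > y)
x^2 - 3*x*y - 2*y^2 - y + 3

deg p = 2. No degree-1 curve has this shape.
From the axis intercepts and sections: no x-intercept at any integer in the box; it crosses the y-axis at the gridline y = 1.
Fitting integer coefficients to these (and the overall shape) gives p.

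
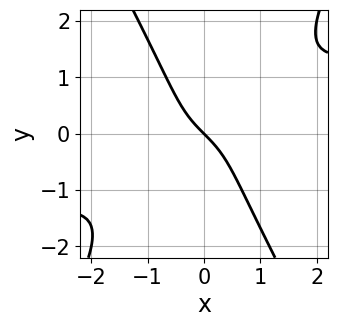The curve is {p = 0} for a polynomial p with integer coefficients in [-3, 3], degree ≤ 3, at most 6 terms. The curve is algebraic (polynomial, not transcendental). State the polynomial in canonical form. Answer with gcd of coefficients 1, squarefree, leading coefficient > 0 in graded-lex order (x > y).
x^3 - 3*x^2*y + y^3 + 2*x + 2*y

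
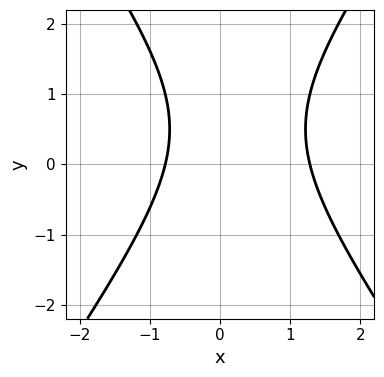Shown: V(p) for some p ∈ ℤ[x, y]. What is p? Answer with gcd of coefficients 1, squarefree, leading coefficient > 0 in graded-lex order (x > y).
(a) Degree: the shape is more complex than any degree-1 curve, so deg p = 2.
(b) From the axis intercepts and sections: it misses every integer gridline on the y-axis.
(c) The integer polynomial consistent with all of this is the stated p.

2*x^2 - y^2 - x + y - 2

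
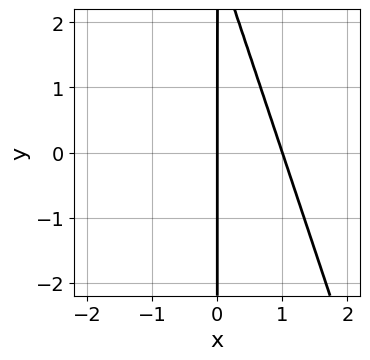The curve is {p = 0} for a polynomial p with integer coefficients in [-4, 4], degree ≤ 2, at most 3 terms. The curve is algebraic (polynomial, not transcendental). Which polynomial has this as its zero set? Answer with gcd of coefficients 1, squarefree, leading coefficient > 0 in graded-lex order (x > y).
1. deg p = 2.
2. From the visible intercepts: every point of the y-axis in the box is on the curve; among the integer gridlines, it crosses the x-axis at x ∈ {0, 1}.
3. Solving for integer coefficients yields p as stated.

3*x^2 + x*y - 3*x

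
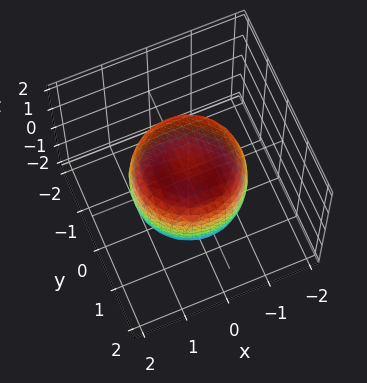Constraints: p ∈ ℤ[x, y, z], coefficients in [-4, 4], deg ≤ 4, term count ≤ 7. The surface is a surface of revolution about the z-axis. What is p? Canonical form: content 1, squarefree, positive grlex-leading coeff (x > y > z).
x^4 + 2*x^2*y^2 + y^4 - x^2 - y^2 + z^2 - 1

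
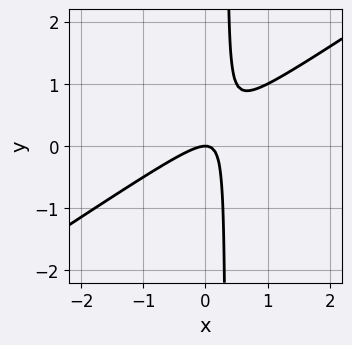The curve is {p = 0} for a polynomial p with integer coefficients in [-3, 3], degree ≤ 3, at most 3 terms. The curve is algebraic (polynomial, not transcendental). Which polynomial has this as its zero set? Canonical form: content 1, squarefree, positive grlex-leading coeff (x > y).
2*x^2 - 3*x*y + y

The degree is 2 — a generic line meets the curve in up to 2 points.
Against the integer gridlines: it crosses the y-axis at the gridline y = 0; it meets the x-axis at x = 0 (among the integer gridlines).
Putting this together gives p.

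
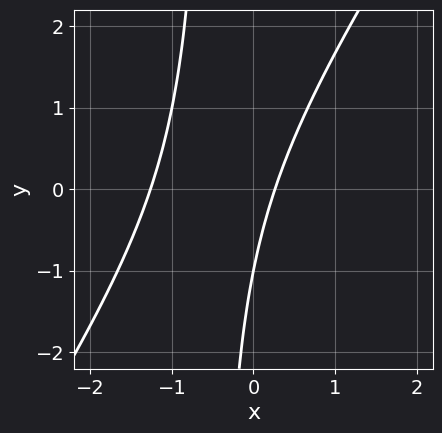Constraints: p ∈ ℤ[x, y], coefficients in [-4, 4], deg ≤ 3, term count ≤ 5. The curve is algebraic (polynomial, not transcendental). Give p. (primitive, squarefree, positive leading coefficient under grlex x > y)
3*x^2 - 2*x*y + 3*x - y - 1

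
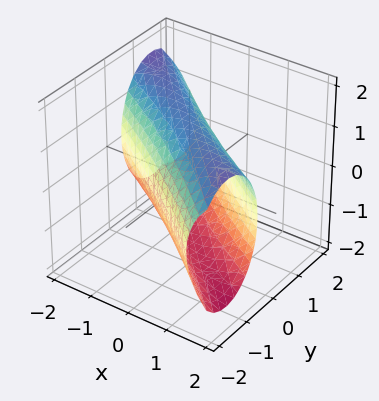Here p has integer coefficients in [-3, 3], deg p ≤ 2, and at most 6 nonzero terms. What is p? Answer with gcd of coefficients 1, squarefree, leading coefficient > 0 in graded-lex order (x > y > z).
The degree is 2 — no degree-1 surface has this shape.
Checking where it meets the axes: among the integer gridlines, it crosses the y-axis at y ∈ {-1, 1}.
Assembling these constraints gives the stated polynomial.

x^2 + 3*x*y + 2*y^2 + z^2 - 2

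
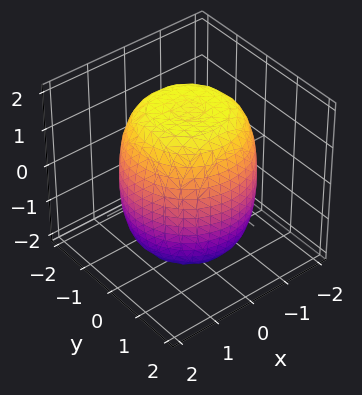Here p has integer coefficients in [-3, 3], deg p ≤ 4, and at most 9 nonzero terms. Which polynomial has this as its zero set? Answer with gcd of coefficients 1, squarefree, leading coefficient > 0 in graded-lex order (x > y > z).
1. deg p = 4. No degree-3 surface has this shape.
2. Symmetries: rotational symmetry about the z-axis ⇒ p depends on x, y only through x² + y².
3. Reading off the gridlines: a circular section at z = 1 has radius between 1 and 2.
4. Fitting integer coefficients to these (and the overall shape) gives p.

x^4 + 2*x^2*y^2 + y^4 - x^2 - y^2 + z^2 - 3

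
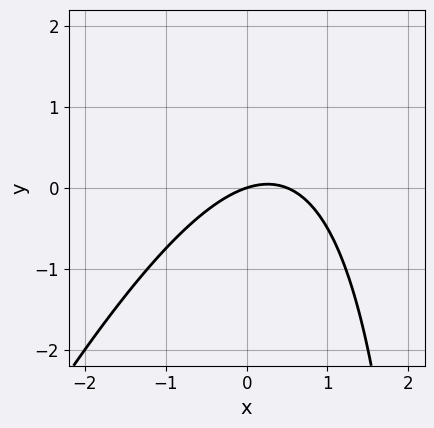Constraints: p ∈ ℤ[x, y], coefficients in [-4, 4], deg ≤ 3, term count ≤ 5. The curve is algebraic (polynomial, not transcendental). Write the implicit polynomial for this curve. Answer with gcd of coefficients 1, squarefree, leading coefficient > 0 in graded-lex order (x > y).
2*x^2 - x*y - x + 3*y

1. deg p = 2.
2. Observable constraints: one y-axis crossing is at y = 0; it crosses the x-axis at the gridline x = 0.
3. These observations pin down the coefficients.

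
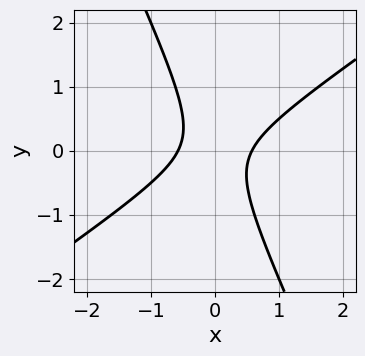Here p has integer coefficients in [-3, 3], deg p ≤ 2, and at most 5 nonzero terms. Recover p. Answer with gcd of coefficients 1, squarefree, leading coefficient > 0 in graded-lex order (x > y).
3*x^2 - 3*x*y - 2*y^2 - 1

1. The degree is 2 — a generic line meets the curve in up to 2 points.
2. Checking where it meets the axes: no y-intercept at any integer in the box.
3. Together with the visible shape, these determine p as stated.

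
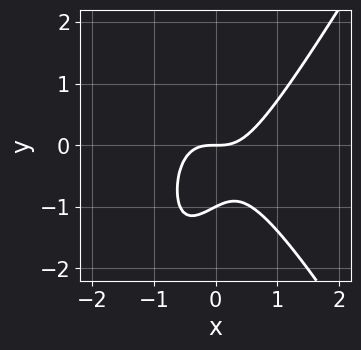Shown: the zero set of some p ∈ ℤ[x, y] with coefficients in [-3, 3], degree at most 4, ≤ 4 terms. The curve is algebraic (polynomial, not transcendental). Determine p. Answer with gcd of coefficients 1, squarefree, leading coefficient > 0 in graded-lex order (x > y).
The degree is 3 — no degree-2 curve has this shape.
From the axis intercepts and sections: the y-axis gridline crossings are at y ∈ {-1, 0}; one x-axis crossing is at x = 0.
The integer polynomial consistent with all of this is the stated p.

3*x^3 - x*y^2 - 2*y^2 - 2*y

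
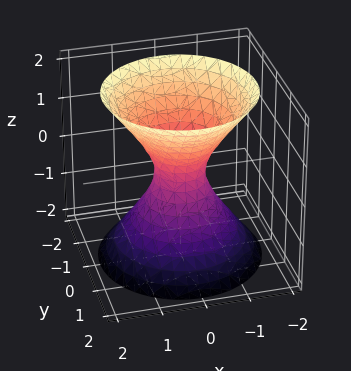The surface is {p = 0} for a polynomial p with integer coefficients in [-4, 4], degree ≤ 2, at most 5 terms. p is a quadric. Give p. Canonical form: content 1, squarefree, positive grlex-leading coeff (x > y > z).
First, degree: one connected sheet with a waist; a quadric, so deg p = 2.
Then, symmetries: the z ↦ −z reflection is a symmetry, so z appears only in even powers; rotational symmetry about the z-axis ⇒ p depends on x, y only through x² + y².
Next, from the visible intercepts: no z-intercept at any integer in the box; a circular section at z = 0 has radius between 0 and 1.
Finally, the integer polynomial consistent with all of this is the stated p.

3*x^2 + 3*y^2 - 2*z^2 - 1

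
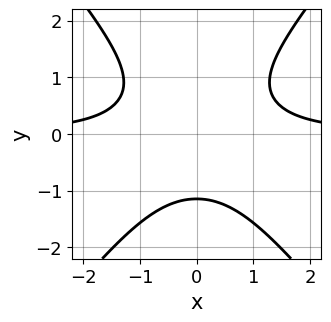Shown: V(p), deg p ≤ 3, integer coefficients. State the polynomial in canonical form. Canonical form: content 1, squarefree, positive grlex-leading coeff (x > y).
3*x^2*y - 2*y^3 - 3

(a) deg p = 3. No degree-2 curve has this shape.
(b) Symmetries: mirror symmetry x ↦ −x ⇒ only even powers of x.
(c) Checking where it meets the axes: it misses every integer gridline on the x-axis.
(d) These observations pin down the coefficients.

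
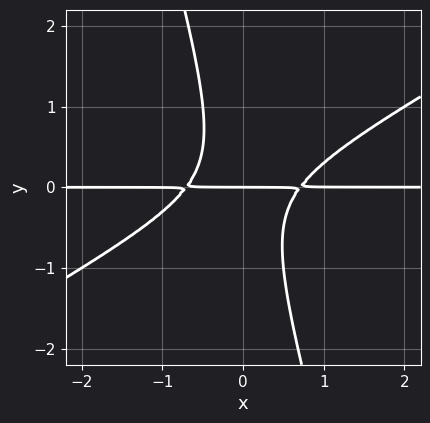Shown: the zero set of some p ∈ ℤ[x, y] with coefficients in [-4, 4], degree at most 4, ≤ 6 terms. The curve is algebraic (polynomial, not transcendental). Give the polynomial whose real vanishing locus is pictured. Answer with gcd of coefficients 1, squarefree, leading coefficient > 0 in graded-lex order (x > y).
First, deg p = 3. The shape is more complex than any degree-2 curve.
Next, observable constraints: every point of the x-axis in the box is on the curve; it crosses the y-axis at the gridline y = 0.
Finally, assembling these constraints gives the stated polynomial.

2*x^2*y - 3*x*y^2 - y^3 - y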